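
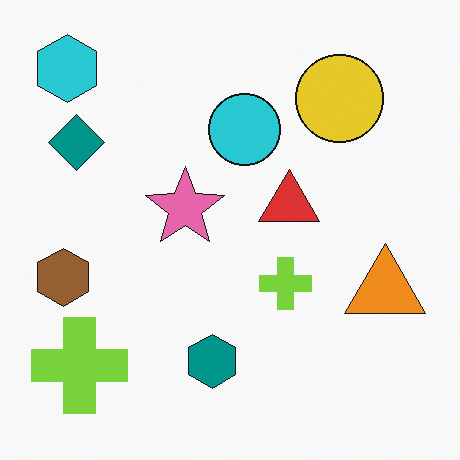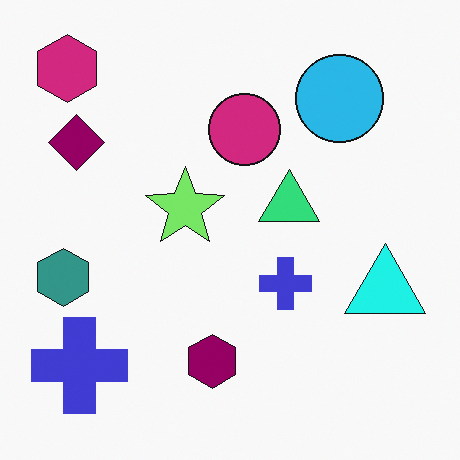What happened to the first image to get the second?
Hue-shifted through roughly a third of the color wheel.

Every shape's color has rotated by the same amount around the hue wheel — a uniform hue shift.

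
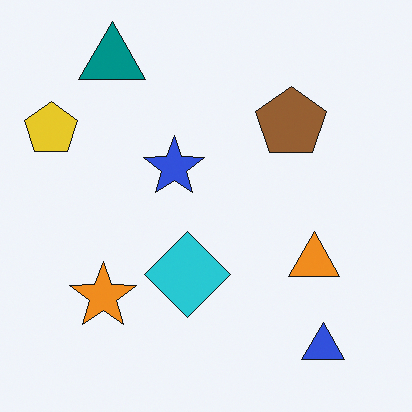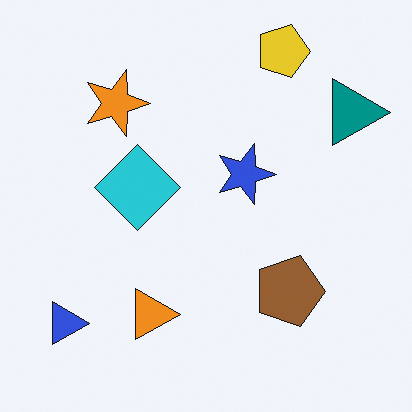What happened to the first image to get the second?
It was rotated 90° clockwise.

The blue triangle sits in the bottom-right of the first image and the bottom-left of the second — consistent with a whole-image 90° clockwise rotation.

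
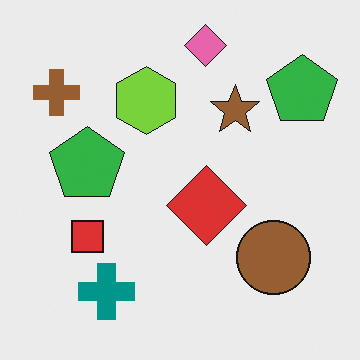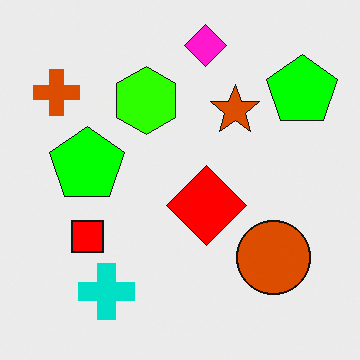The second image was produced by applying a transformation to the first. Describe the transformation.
The transformation is: heavily oversaturated.

All colors are more vivid — a global saturation change.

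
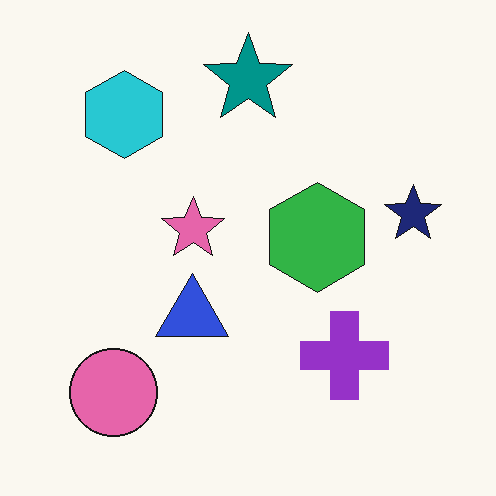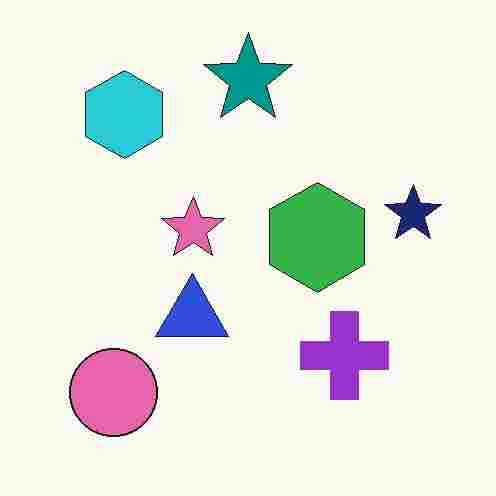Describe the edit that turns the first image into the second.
The second image is the first heavily JPEG-compressed with obvious blocking artifacts.

Blocky 8×8 compression artifacts appear around shape edges and the flat background shows ringing — characteristic JPEG degradation.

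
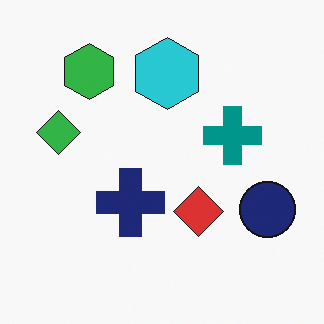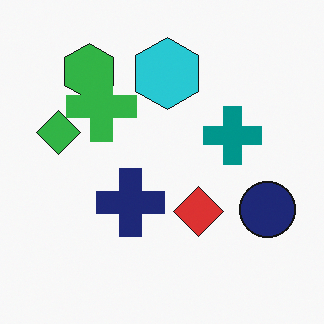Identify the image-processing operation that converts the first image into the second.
It was overlaid with an additional green cross.

A green cross appears in the second image that is absent from the first.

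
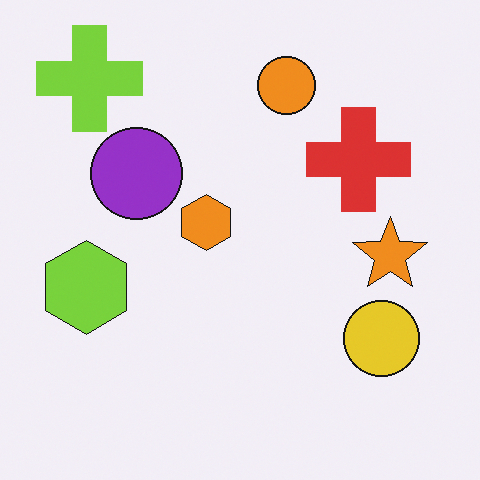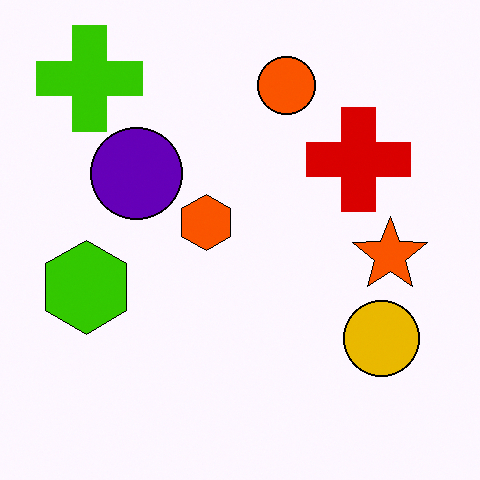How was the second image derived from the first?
The image was boosted in contrast.

Tones are pushed away from mid-grey across the whole image — a global contrast change.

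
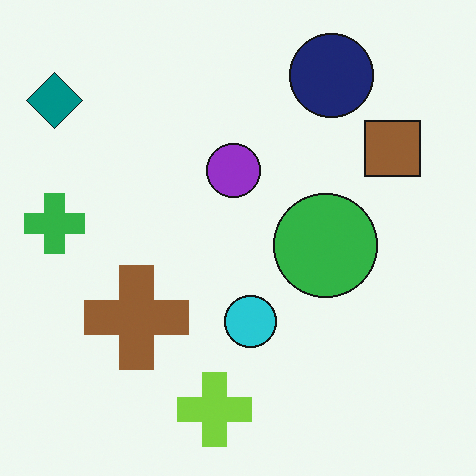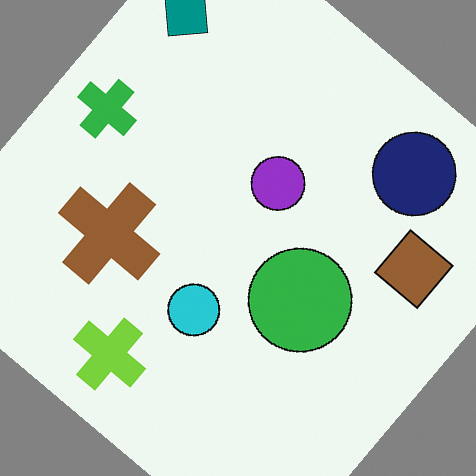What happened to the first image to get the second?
The image was rotated clockwise by a large amount — several tens of degrees.

Every shape is tilted by the same angle and the image corners show triangular fill wedges — a whole-image rotation by a non-right angle.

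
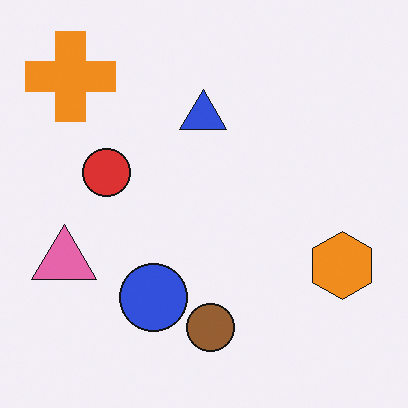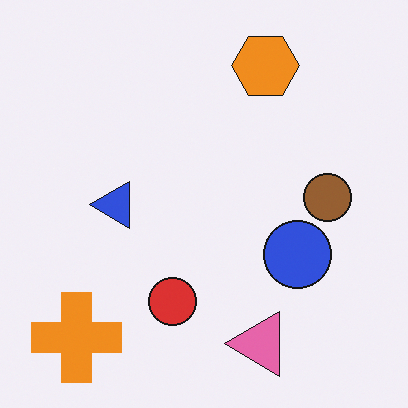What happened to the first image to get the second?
The image was rotated 90° counter-clockwise.

The orange cross sits in the top-left of the first image and the bottom-left of the second — consistent with a whole-image 90° counter-clockwise rotation.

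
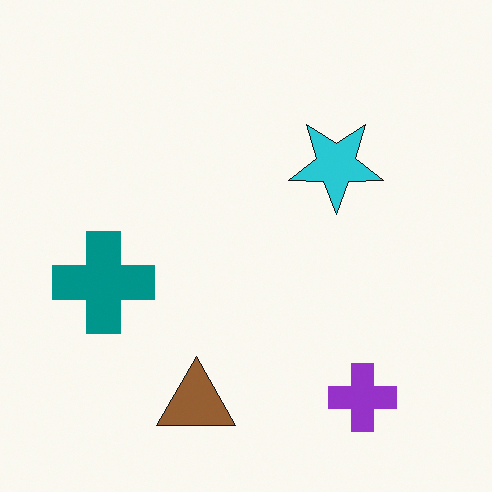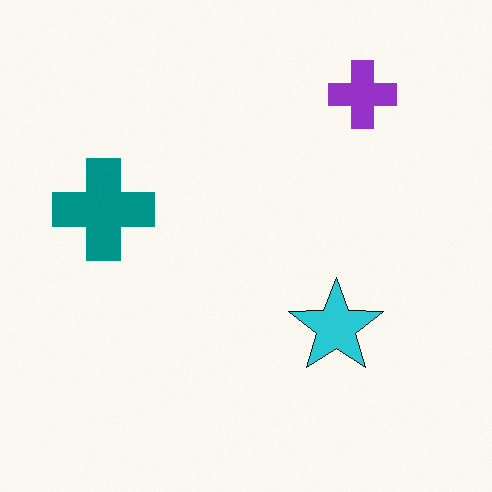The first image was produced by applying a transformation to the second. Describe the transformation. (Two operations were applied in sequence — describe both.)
The transformation is: flipped vertically (top ↔ bottom), then overlaid with an additional brown triangle.

The purple cross is in the top-right of the second image and the bottom-right of the first — shapes on opposite sides of the horizontal midline have swapped in a mirror flip. A brown triangle appears in the first image that is absent from the second.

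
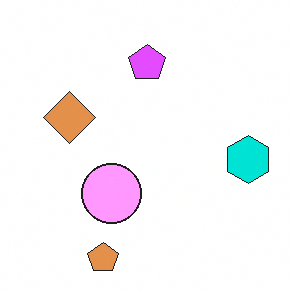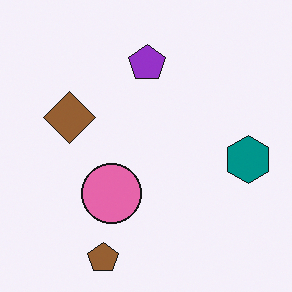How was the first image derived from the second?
This is the original image brightened a lot.

Every pixel — background and shapes alike — is uniformly brightened.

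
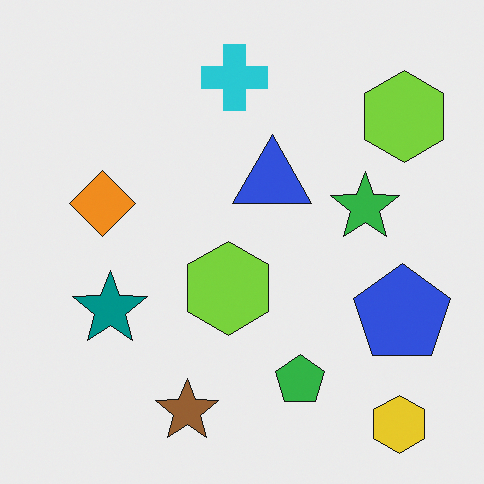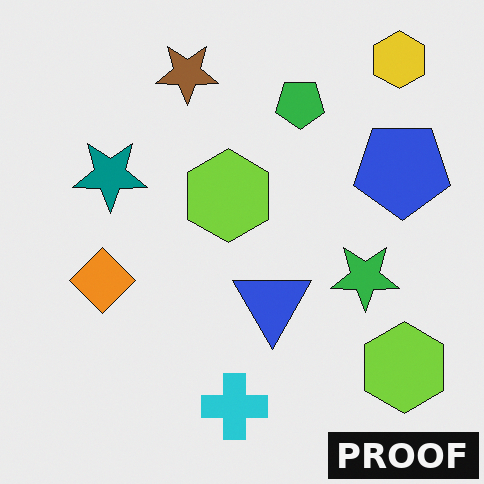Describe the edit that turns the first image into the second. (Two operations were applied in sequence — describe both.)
The image was flipped vertically (top ↔ bottom), then watermarked with the text "PROOF" in the lower-right corner.

The yellow hexagon is in the bottom-right of the first image and the top-right of the second — shapes on opposite sides of the horizontal midline have swapped in a mirror flip. A dark label reading "PROOF" appears in the lower-right corner.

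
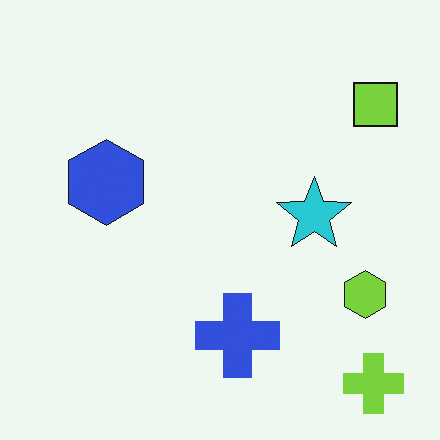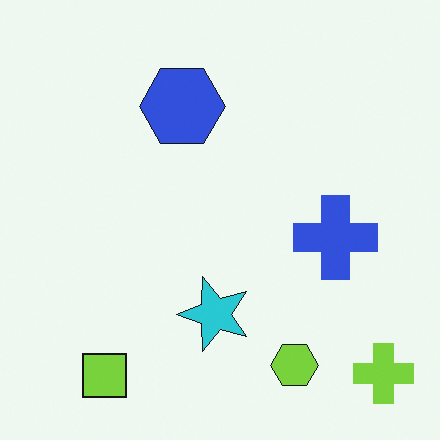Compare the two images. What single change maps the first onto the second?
Transposed (reflected across the top-left ↔ bottom-right diagonal).

Shapes have swapped their row and column positions — what was in the top-right is now in the bottom-left — a diagonal reflection.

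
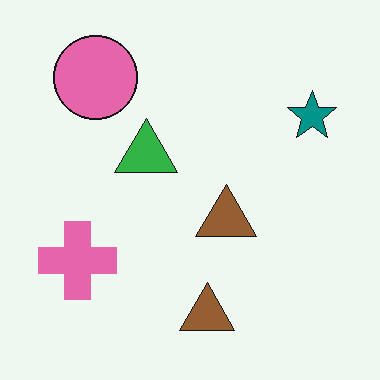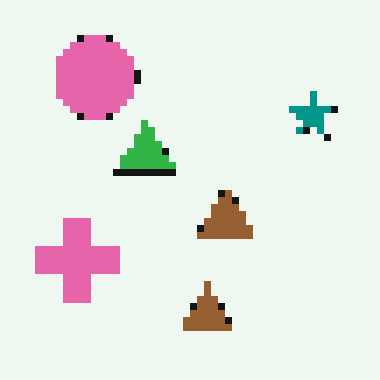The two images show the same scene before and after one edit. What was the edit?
This is the original image moderately pixelated.

Shapes are reduced to large square blocks; fine edges and outlines are lost — a downscale-then-upscale (mosaic) effect.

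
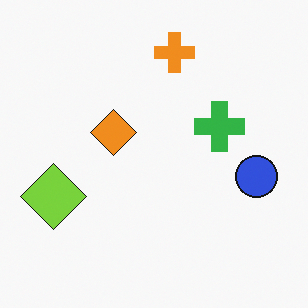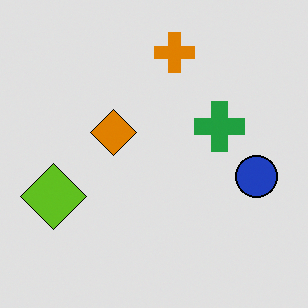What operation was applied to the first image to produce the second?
Posterized to a reduced palette.

Each flat color has snapped to a coarser quantized level — most visibly, the near-white background has dropped to a flat grey.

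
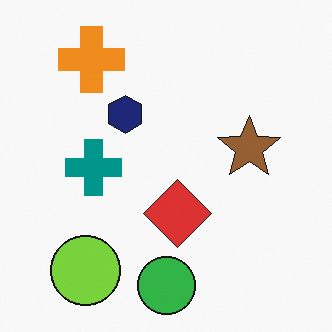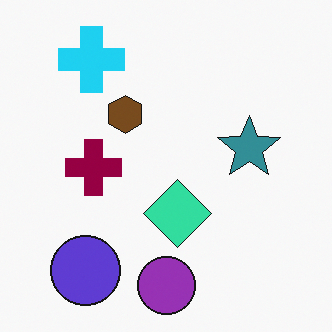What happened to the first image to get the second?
It was hue-shifted by a large amount.

Every shape's color has rotated by the same amount around the hue wheel — a uniform hue shift.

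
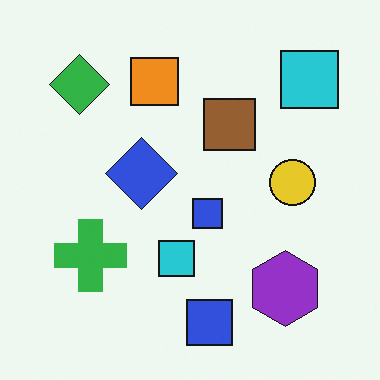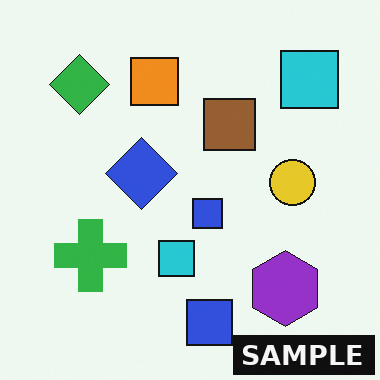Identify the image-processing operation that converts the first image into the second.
The image was watermarked with the text "SAMPLE" in the lower-right corner.

A dark label reading "SAMPLE" appears in the lower-right corner.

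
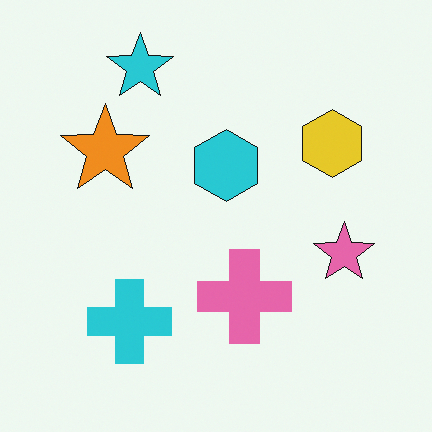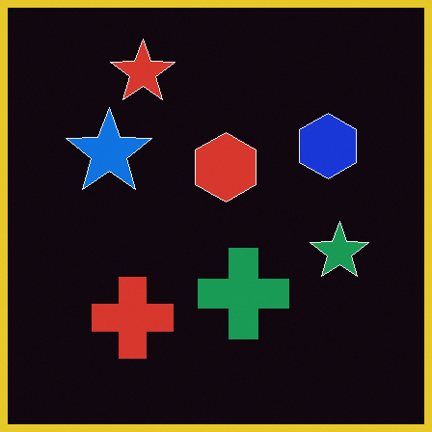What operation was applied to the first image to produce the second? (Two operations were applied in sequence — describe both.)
It was color-inverted (negative), then framed with a yellow border.

The light background has become dark and every shape's color is its complement — a photographic negative. A solid yellow frame runs around the edge of the second image, with the content slightly shrunk inside it.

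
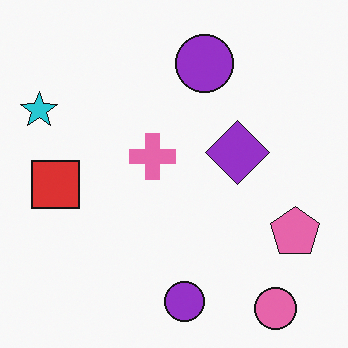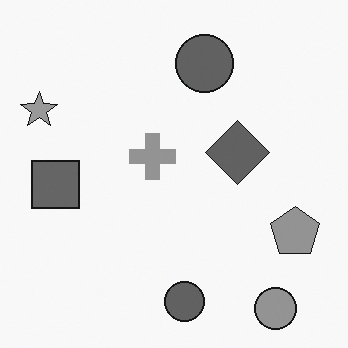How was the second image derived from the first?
The transformation is: converted to grayscale.

All color is removed — every shape is now a shade of grey.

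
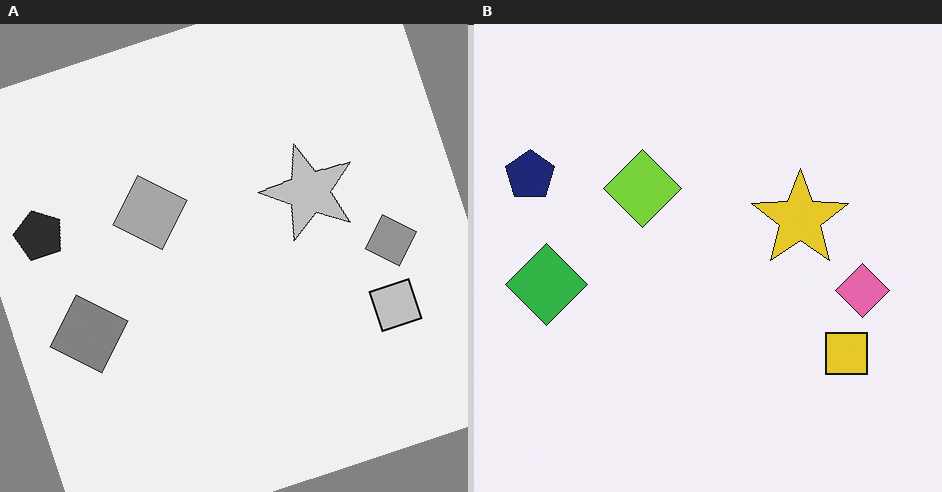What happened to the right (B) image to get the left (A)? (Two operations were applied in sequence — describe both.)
It was converted to grayscale, then rotated counter-clockwise by a moderate amount.

All color is removed — every shape is now a shade of grey. Every shape is tilted by the same angle and the image corners show triangular fill wedges — a whole-image rotation by a non-right angle.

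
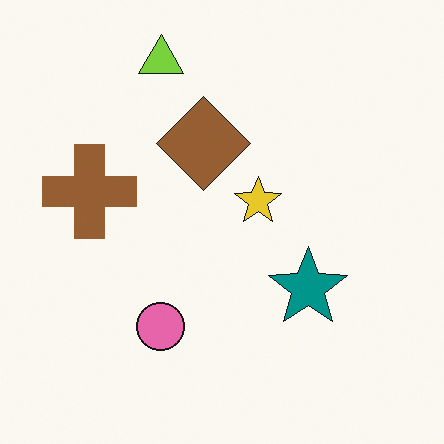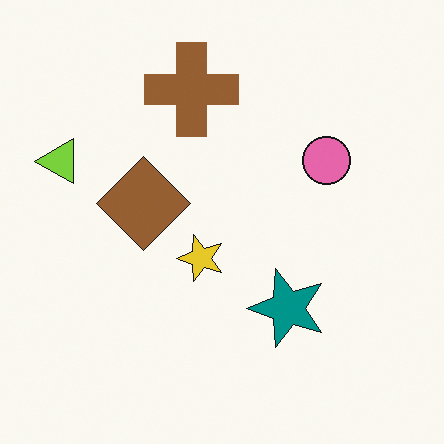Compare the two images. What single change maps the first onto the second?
Transposed (reflected across the top-left ↔ bottom-right diagonal).

Shapes have swapped their row and column positions — what was in the top-right is now in the bottom-left — a diagonal reflection.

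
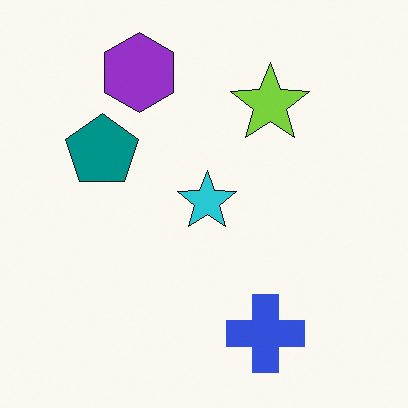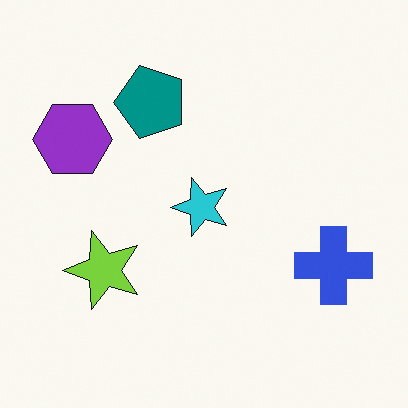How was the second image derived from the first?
The image was transposed (reflected across the top-left ↔ bottom-right diagonal).

Shapes have swapped their row and column positions — what was in the top-right is now in the bottom-left — a diagonal reflection.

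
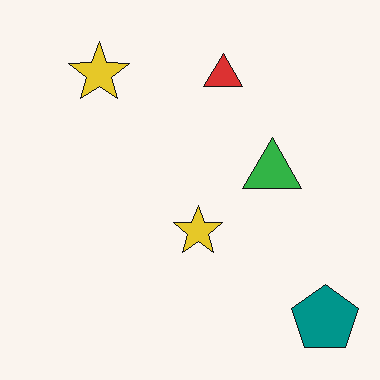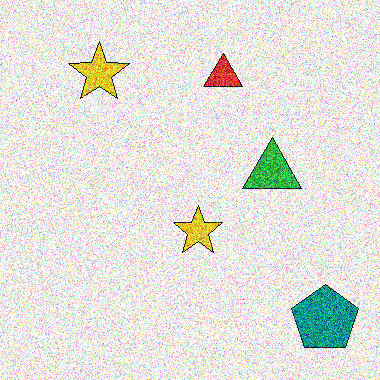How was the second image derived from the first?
It was degraded with a thick layer of grain.

Random speckle covers the whole image, including the flat background.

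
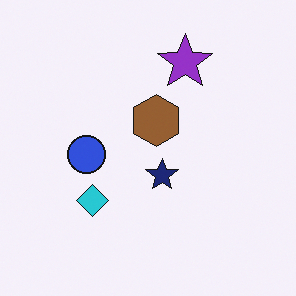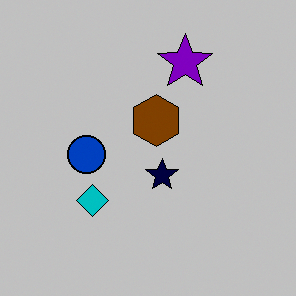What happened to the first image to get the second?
The second image is the first heavily posterized to just a handful of flat colors.

Each flat color has snapped to a coarser quantized level — most visibly, the near-white background has dropped to a flat grey.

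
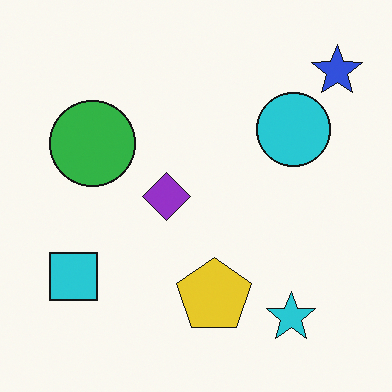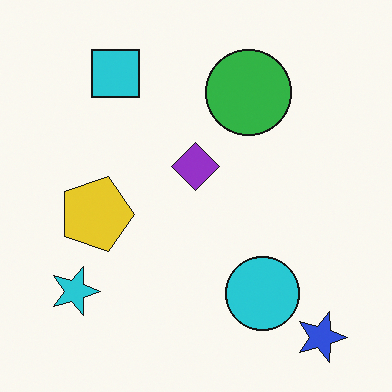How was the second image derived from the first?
The second image is the first rotated 90° clockwise.

The blue star sits in the top-right of the first image and the bottom-right of the second — consistent with a whole-image 90° clockwise rotation.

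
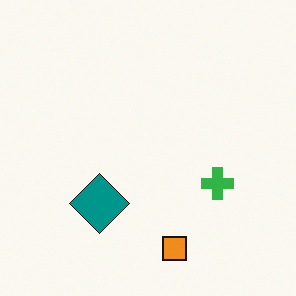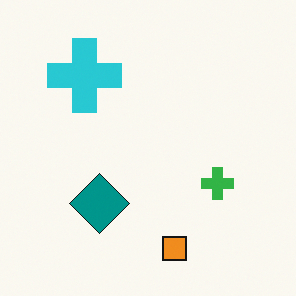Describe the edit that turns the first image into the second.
The image was overlaid with an additional cyan cross.

A cyan cross appears in the second image that is absent from the first.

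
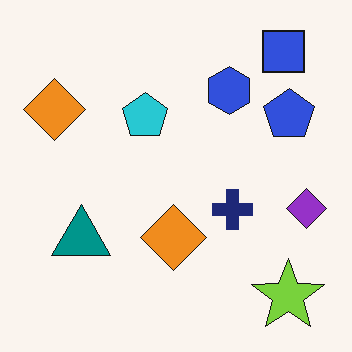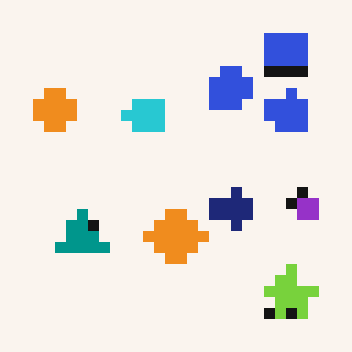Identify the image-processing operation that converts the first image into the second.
Heavily pixelated into large blocks.

Shapes are reduced to large square blocks; fine edges and outlines are lost — a downscale-then-upscale (mosaic) effect.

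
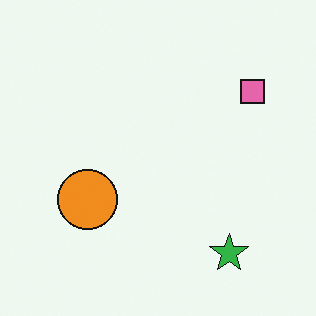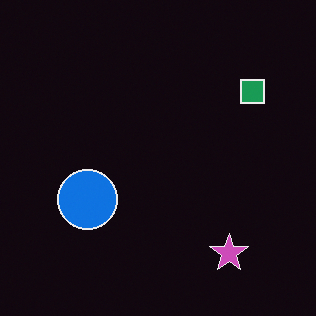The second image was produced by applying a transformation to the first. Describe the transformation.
The second image is the first color-inverted (negative).

The light background has become dark and every shape's color is its complement — a photographic negative.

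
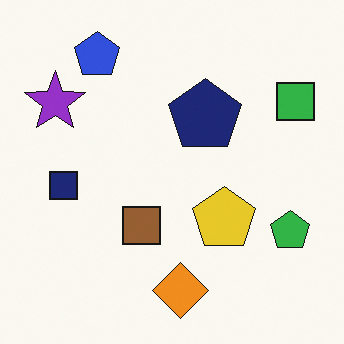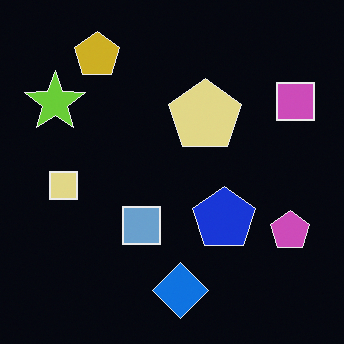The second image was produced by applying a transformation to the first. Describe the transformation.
It was color-inverted (negative).

The light background has become dark and every shape's color is its complement — a photographic negative.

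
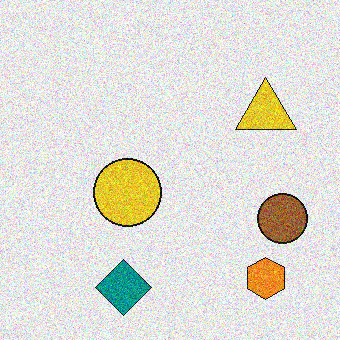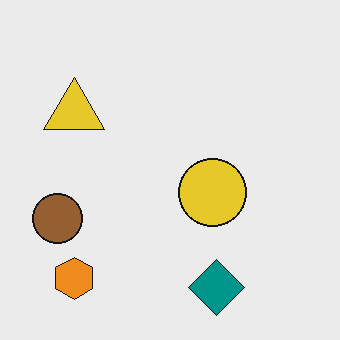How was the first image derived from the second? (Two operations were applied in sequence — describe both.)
The image was degraded with a thick layer of grain, then flipped horizontally (left ↔ right).

Random speckle covers the whole image, including the flat background. The brown circle is in the left of the second image and the right of the first — shapes on opposite sides of the vertical midline have swapped in a mirror flip.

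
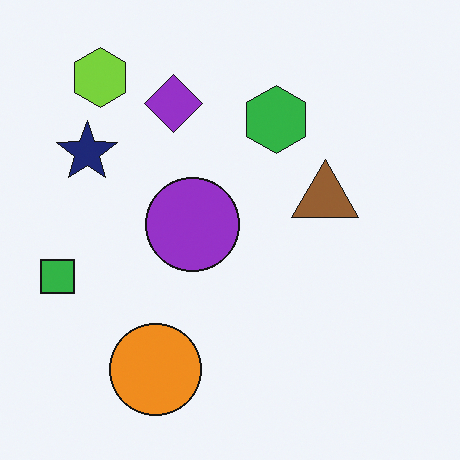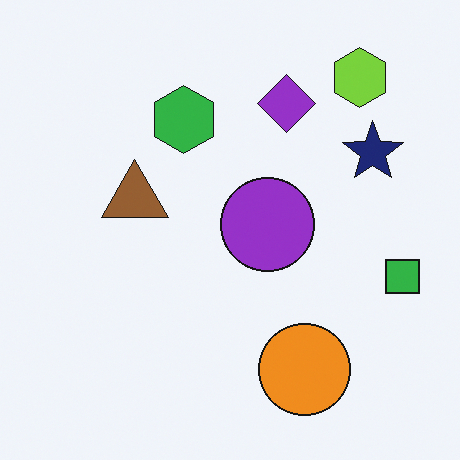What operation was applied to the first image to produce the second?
The transformation is: flipped horizontally (left ↔ right).

The green square is in the left of the first image and the right of the second — shapes on opposite sides of the vertical midline have swapped in a mirror flip.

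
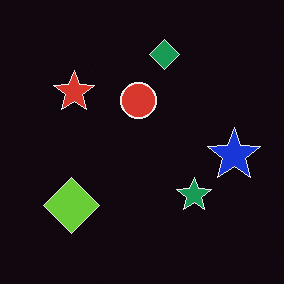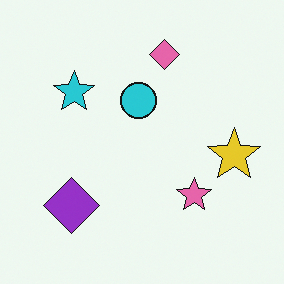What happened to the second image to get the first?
The transformation is: color-inverted (negative).

The light background has become dark and every shape's color is its complement — a photographic negative.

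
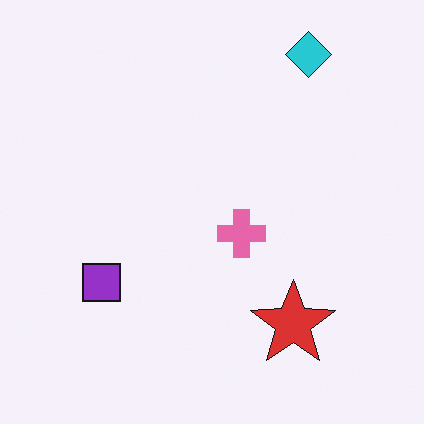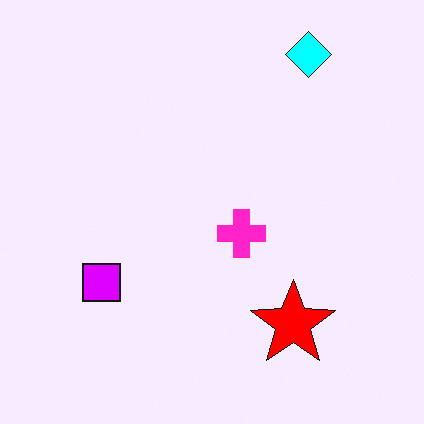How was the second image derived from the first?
The image was heavily oversaturated.

All colors are more vivid — a global saturation change.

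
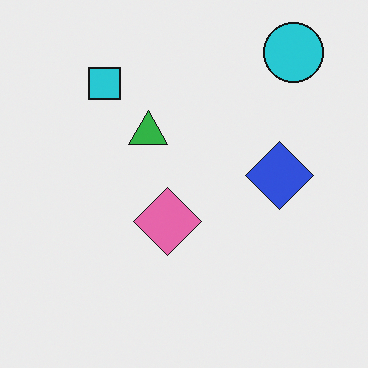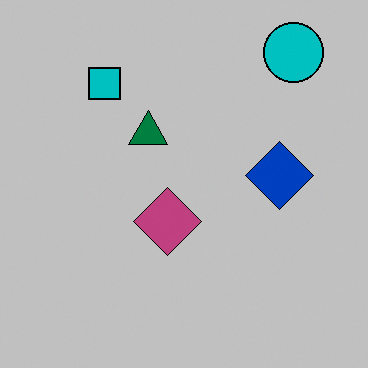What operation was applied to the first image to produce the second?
The second image is the first heavily posterized to just a handful of flat colors.

Each flat color has snapped to a coarser quantized level — most visibly, the near-white background has dropped to a flat grey.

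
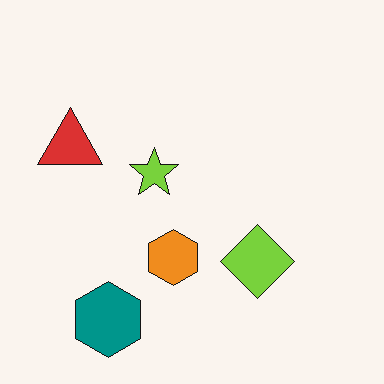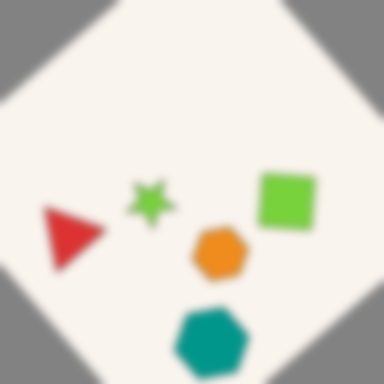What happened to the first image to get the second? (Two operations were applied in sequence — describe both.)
This is the original image rotated counter-clockwise by a large amount — several tens of degrees, then moderately blurred.

Every shape is tilted by the same angle and the image corners show triangular fill wedges — a whole-image rotation by a non-right angle. Shape edges and outlines are uniformly softened across the whole image.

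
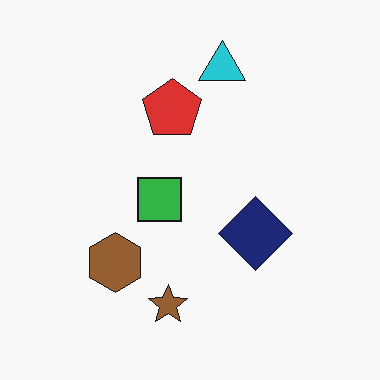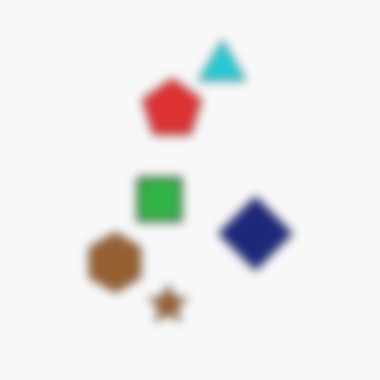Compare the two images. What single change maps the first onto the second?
The transformation is: strongly gaussian-blurred.

Shape edges and outlines are uniformly softened across the whole image.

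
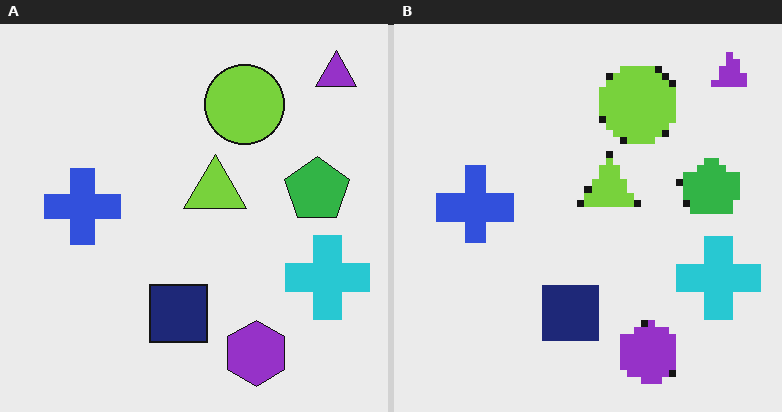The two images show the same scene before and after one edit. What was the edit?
It was pixelated into visible square blocks.

Shapes are reduced to large square blocks; fine edges and outlines are lost — a downscale-then-upscale (mosaic) effect.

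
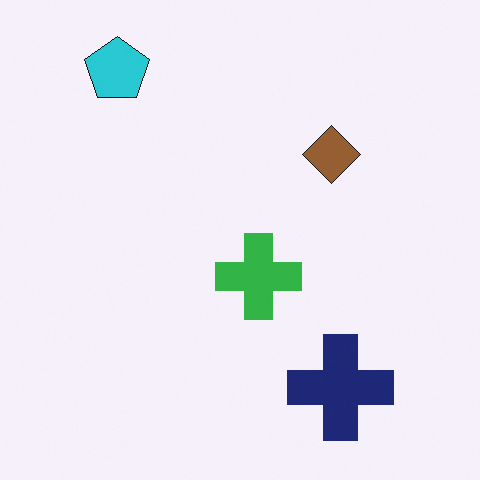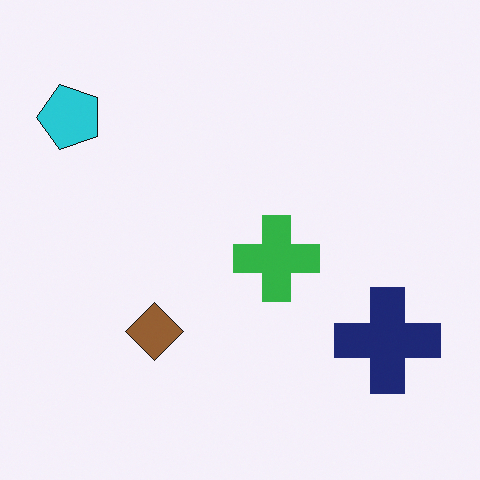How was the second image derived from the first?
The second image is the first transposed (reflected across the top-left ↔ bottom-right diagonal).

Shapes have swapped their row and column positions — what was in the top-right is now in the bottom-left — a diagonal reflection.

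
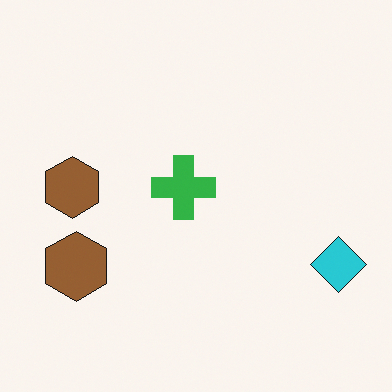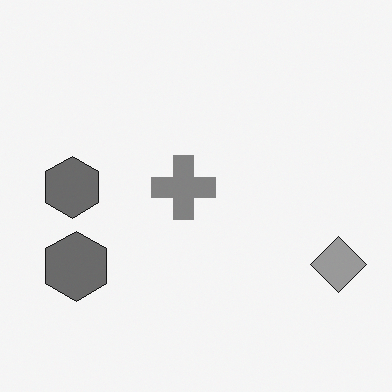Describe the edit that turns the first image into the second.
The image was converted to grayscale.

All color is removed — every shape is now a shade of grey.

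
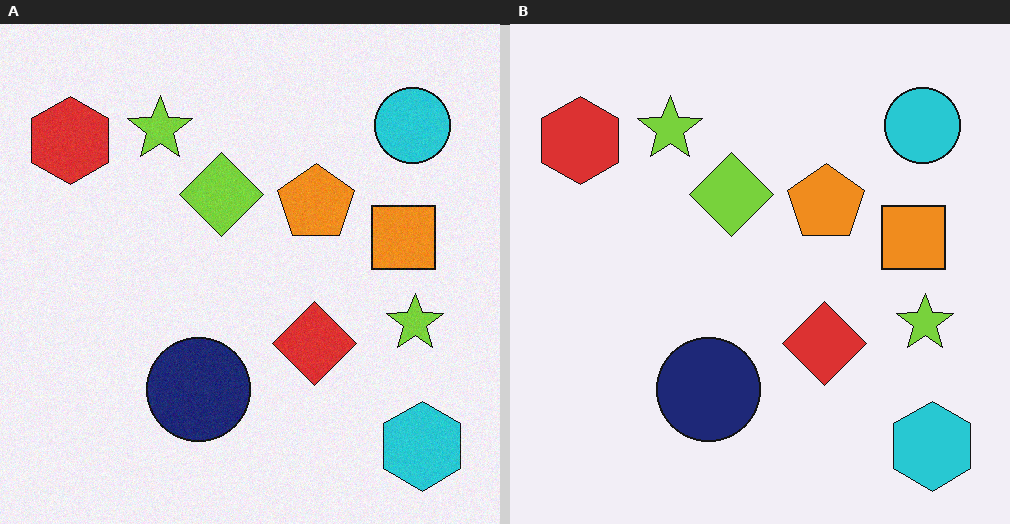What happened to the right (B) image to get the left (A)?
The image was degraded with light additive noise.

Random speckle covers the whole image, including the flat background.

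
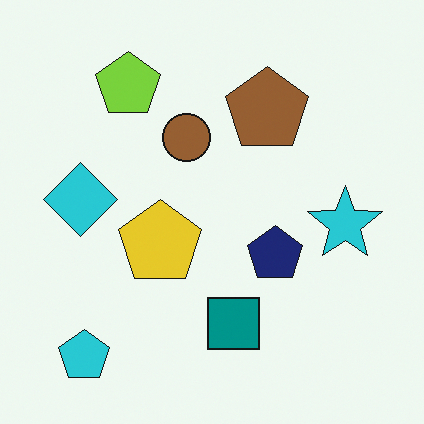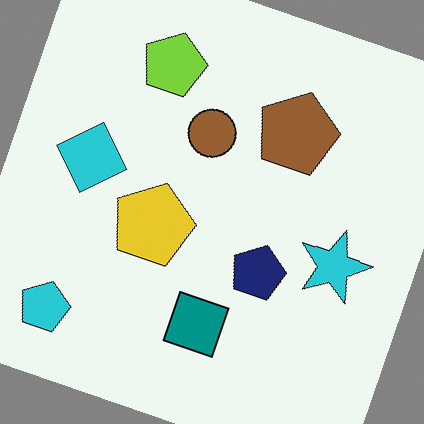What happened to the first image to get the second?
This is the original image rotated clockwise by a clearly visible amount.

Every shape is tilted by the same angle and the image corners show triangular fill wedges — a whole-image rotation by a non-right angle.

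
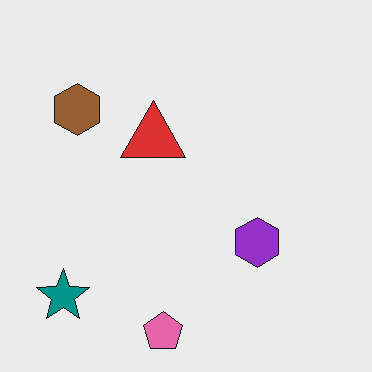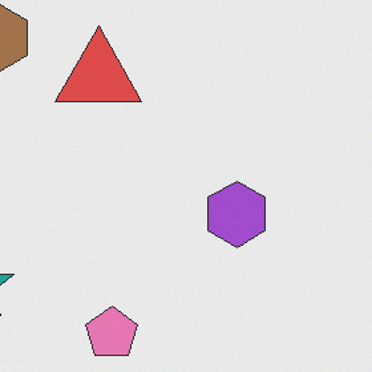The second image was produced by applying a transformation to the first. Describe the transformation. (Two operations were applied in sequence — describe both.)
The image was given slightly reduced contrast, then cropped slightly and scaled back up.

Tones are pushed toward mid-grey across the whole image — a global contrast change. The visible shapes are larger and the field of view is narrower; shapes near the original edges may be partly or wholly outside the frame — a crop-and-rescale.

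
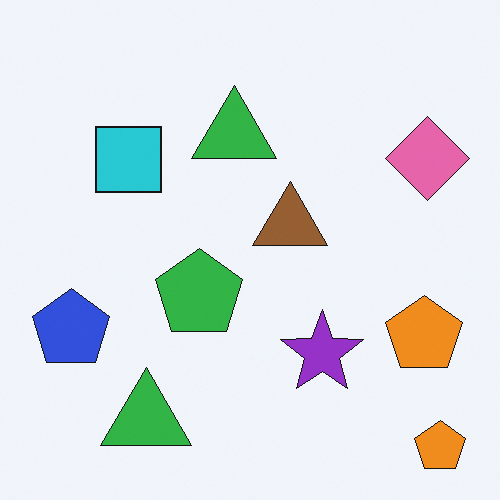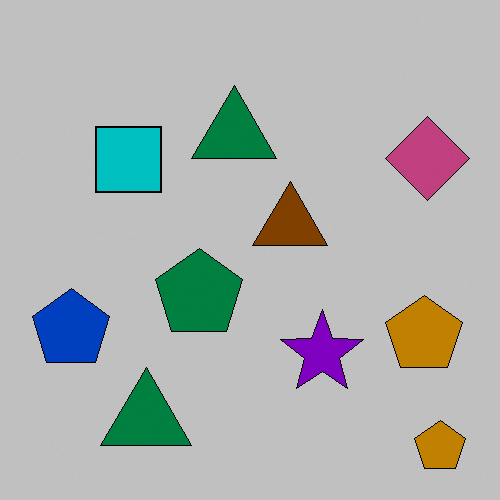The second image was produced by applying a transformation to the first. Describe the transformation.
This is the original image heavily posterized to just a handful of flat colors.

Each flat color has snapped to a coarser quantized level — most visibly, the near-white background has dropped to a flat grey.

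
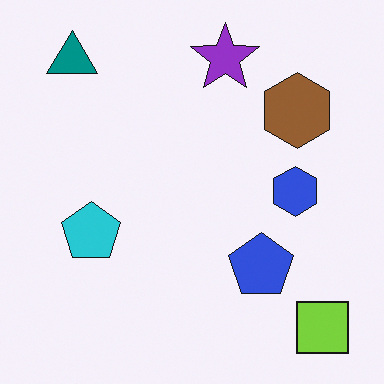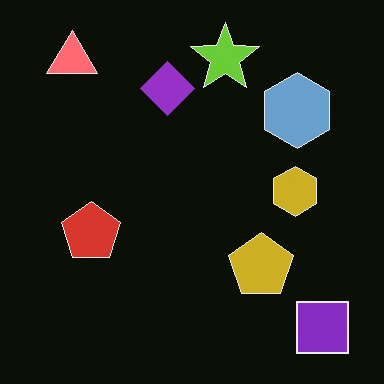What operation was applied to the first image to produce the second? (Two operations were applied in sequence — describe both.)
Color-inverted (negative), then overlaid with an additional purple diamond.

The light background has become dark and every shape's color is its complement — a photographic negative. A purple diamond appears in the second image that is absent from the first.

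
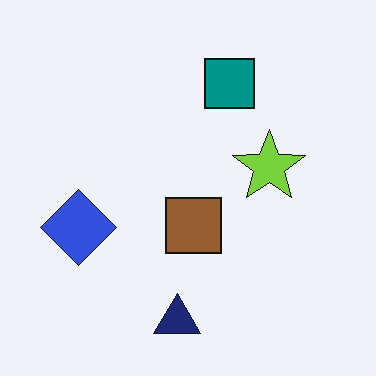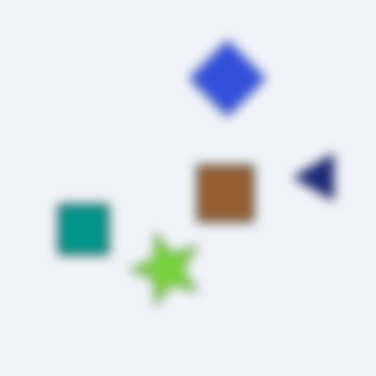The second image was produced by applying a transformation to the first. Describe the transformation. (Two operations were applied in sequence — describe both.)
It was strongly gaussian-blurred, then transposed (reflected across the top-left ↔ bottom-right diagonal).

Shape edges and outlines are uniformly softened across the whole image. Shapes have swapped their row and column positions — what was in the top-right is now in the bottom-left — a diagonal reflection.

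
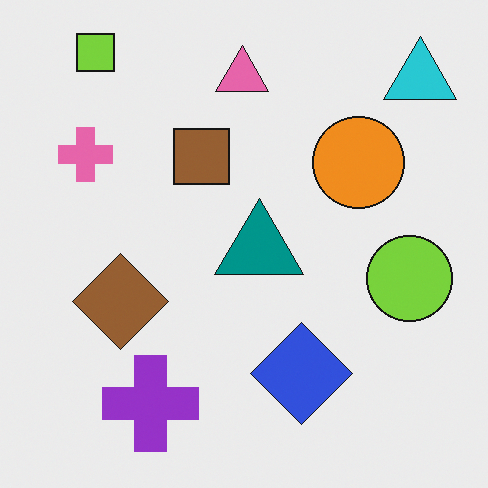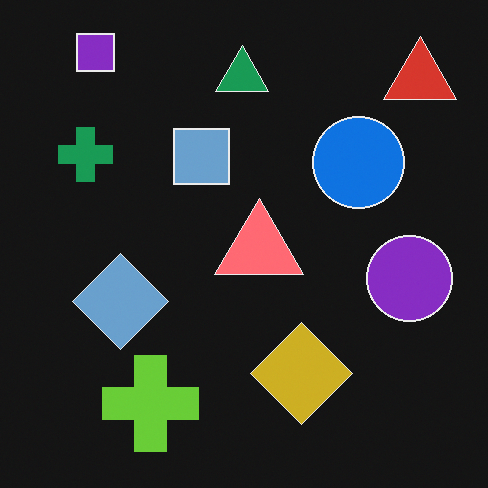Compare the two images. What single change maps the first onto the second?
The image was color-inverted (negative).

The light background has become dark and every shape's color is its complement — a photographic negative.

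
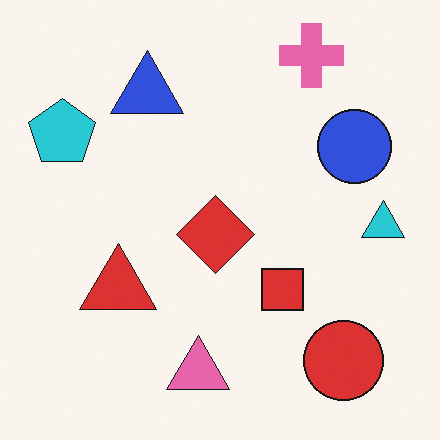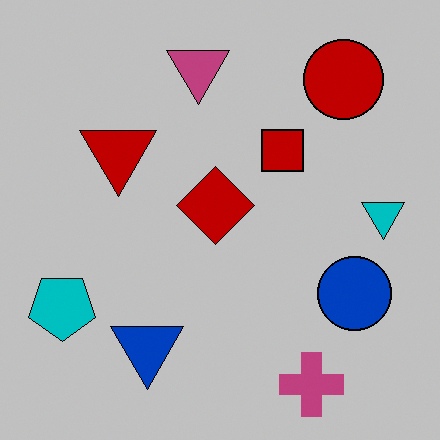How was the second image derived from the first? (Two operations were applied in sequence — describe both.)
It was flipped vertically (top ↔ bottom), then aggressively posterized.

The pink cross is in the top-right of the first image and the bottom-right of the second — shapes on opposite sides of the horizontal midline have swapped in a mirror flip. Each flat color has snapped to a coarser quantized level — most visibly, the near-white background has dropped to a flat grey.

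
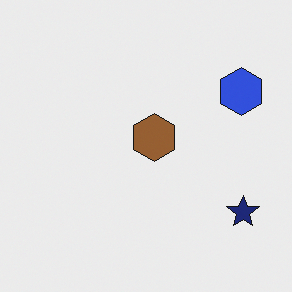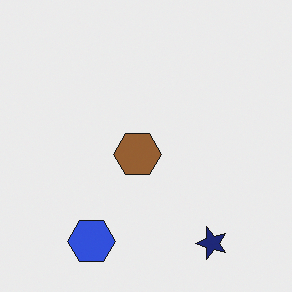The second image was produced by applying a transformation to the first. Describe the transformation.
It was transposed (reflected across the top-left ↔ bottom-right diagonal).

Shapes have swapped their row and column positions — what was in the top-right is now in the bottom-left — a diagonal reflection.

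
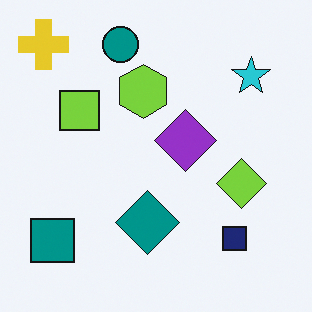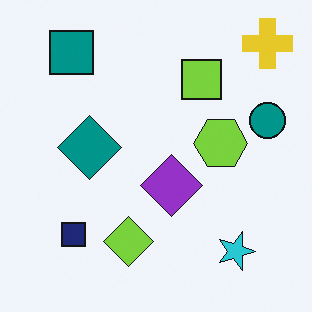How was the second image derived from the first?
The second image is the first rotated 90° clockwise.

The yellow cross sits in the top-left of the first image and the top-right of the second — consistent with a whole-image 90° clockwise rotation.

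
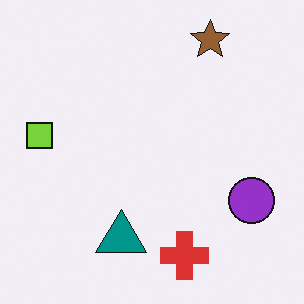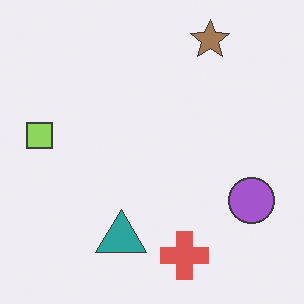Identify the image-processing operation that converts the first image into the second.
It was given slightly reduced contrast.

Tones are pushed toward mid-grey across the whole image — a global contrast change.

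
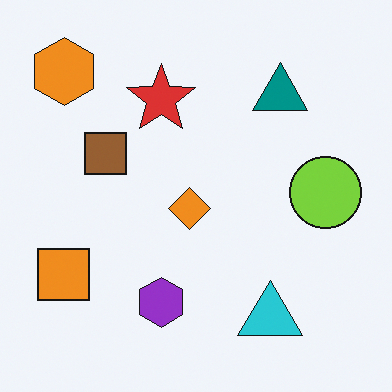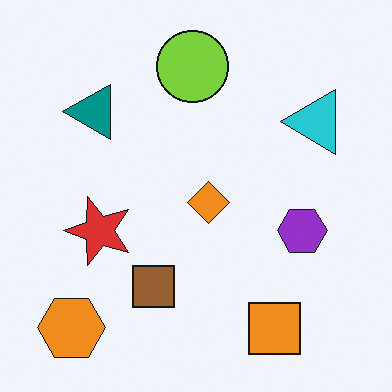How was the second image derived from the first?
The transformation is: rotated 90° counter-clockwise.

The orange hexagon sits in the top-left of the first image and the bottom-left of the second — consistent with a whole-image 90° counter-clockwise rotation.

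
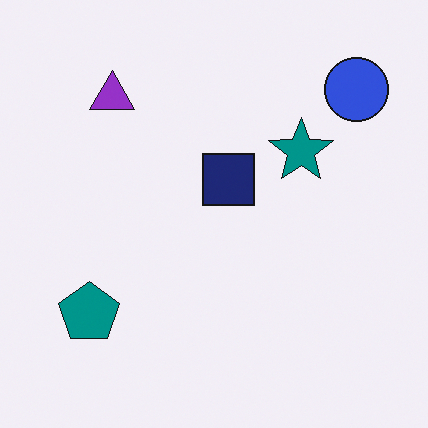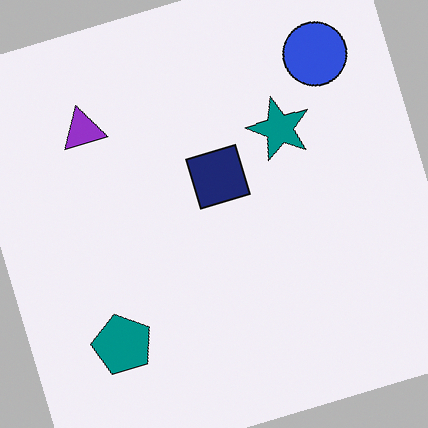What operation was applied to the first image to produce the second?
The image was rotated counter-clockwise by a moderate amount.

Every shape is tilted by the same angle and the image corners show triangular fill wedges — a whole-image rotation by a non-right angle.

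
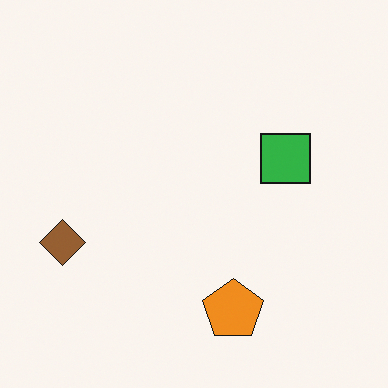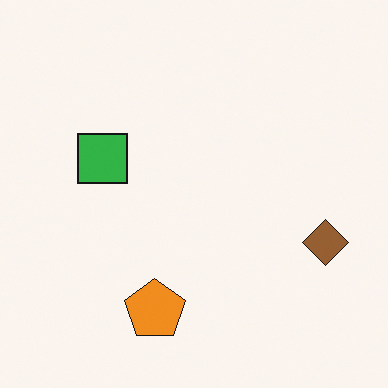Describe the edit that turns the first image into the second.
This is the original image flipped horizontally (left ↔ right).

The brown diamond is in the left of the first image and the right of the second — shapes on opposite sides of the vertical midline have swapped in a mirror flip.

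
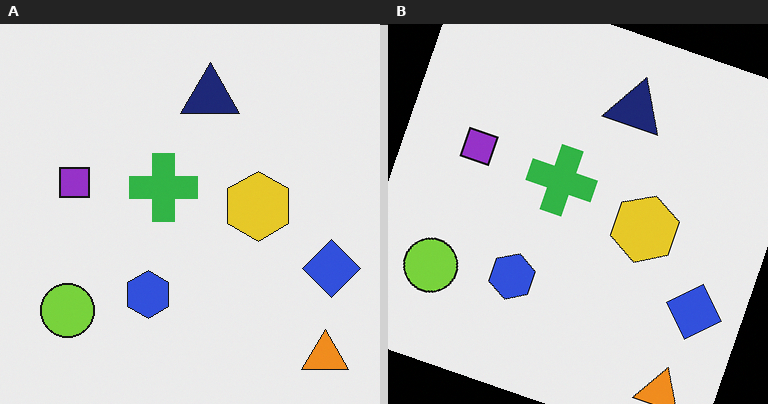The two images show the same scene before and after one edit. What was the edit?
This is the original image rotated clockwise by a moderate amount.

Every shape is tilted by the same angle and the image corners show triangular fill wedges — a whole-image rotation by a non-right angle.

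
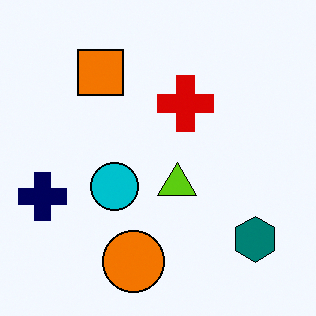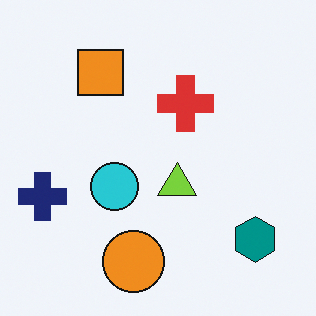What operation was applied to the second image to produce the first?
Given slightly increased contrast.

Tones are pushed away from mid-grey across the whole image — a global contrast change.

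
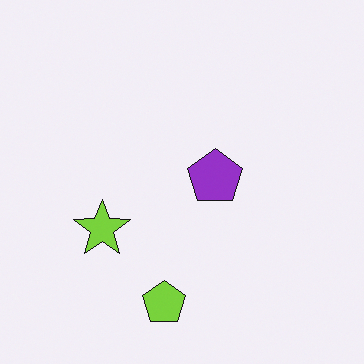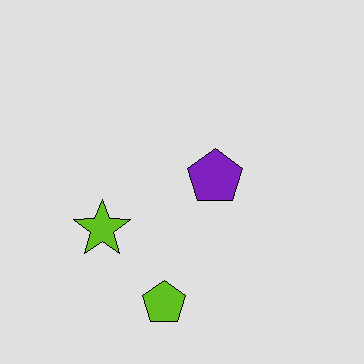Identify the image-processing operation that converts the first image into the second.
It was moderately posterized.

Each flat color has snapped to a coarser quantized level — most visibly, the near-white background has dropped to a flat grey.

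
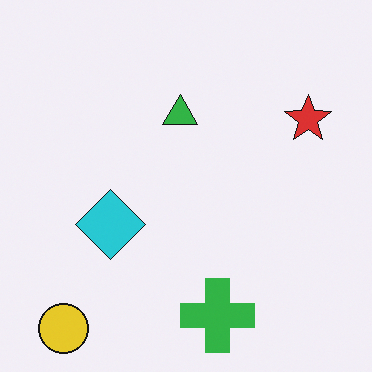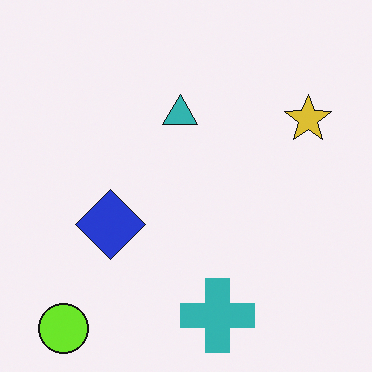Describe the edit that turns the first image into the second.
The transformation is: hue-shifted by a small amount.

Every shape's color has rotated by the same amount around the hue wheel — a uniform hue shift.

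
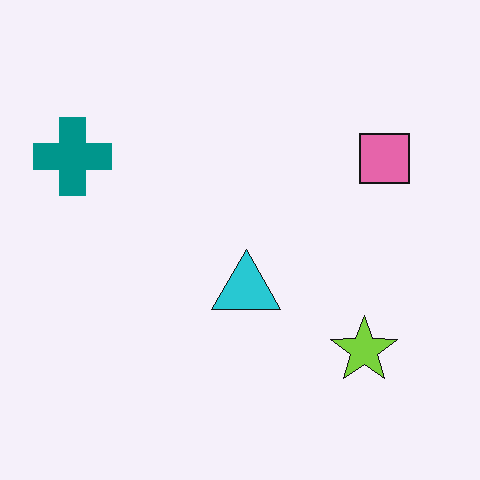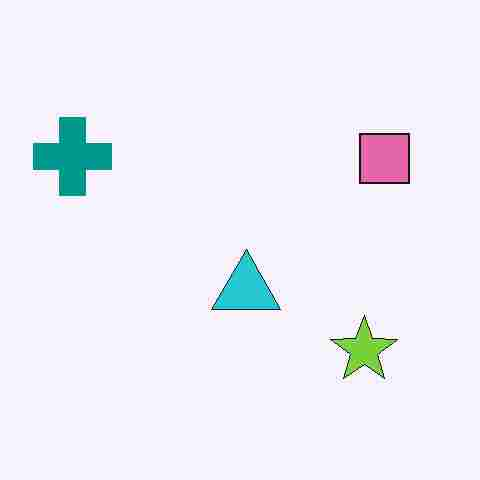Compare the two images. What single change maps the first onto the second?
The second image is the first heavily JPEG-compressed with obvious blocking artifacts.

Blocky 8×8 compression artifacts appear around shape edges and the flat background shows ringing — characteristic JPEG degradation.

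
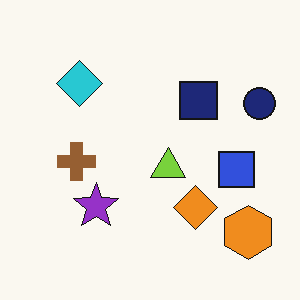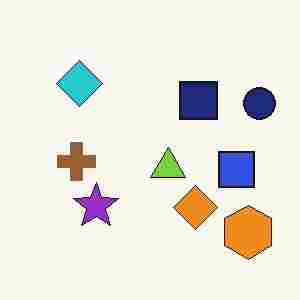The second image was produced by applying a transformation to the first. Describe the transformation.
The second image is the first degraded with heavy JPEG compression.

Blocky 8×8 compression artifacts appear around shape edges and the flat background shows ringing — characteristic JPEG degradation.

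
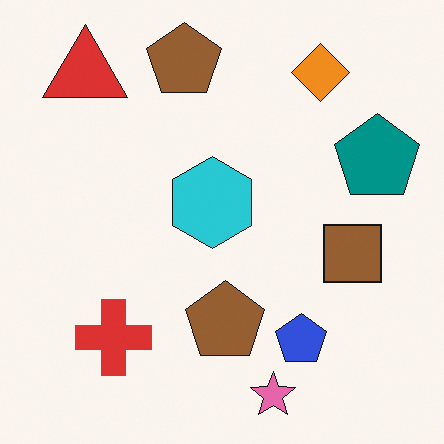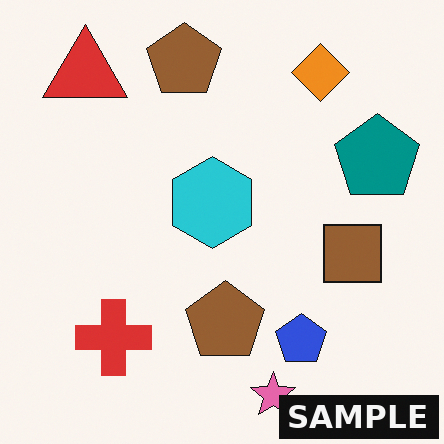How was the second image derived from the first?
The transformation is: watermarked with the text "SAMPLE" in the lower-right corner.

A dark label reading "SAMPLE" appears in the lower-right corner.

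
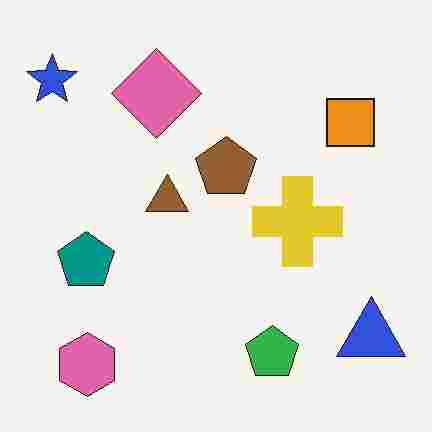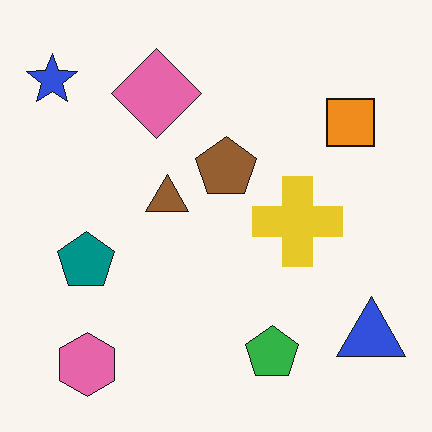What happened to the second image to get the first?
The image was heavily JPEG-compressed with obvious blocking artifacts.

Blocky 8×8 compression artifacts appear around shape edges and the flat background shows ringing — characteristic JPEG degradation.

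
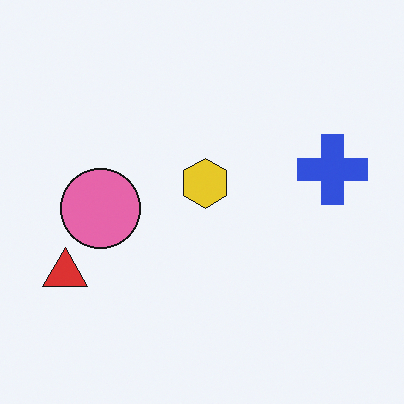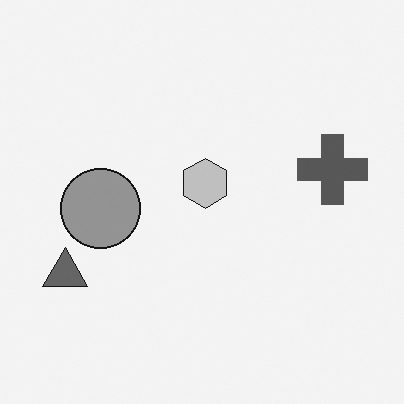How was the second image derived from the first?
Converted to grayscale.

All color is removed — every shape is now a shade of grey.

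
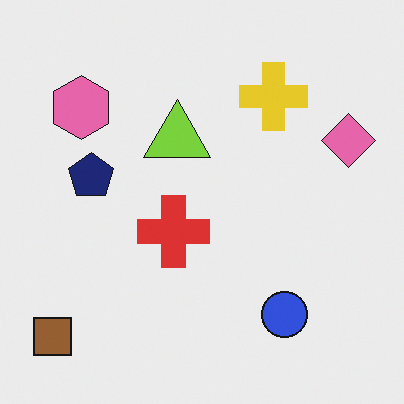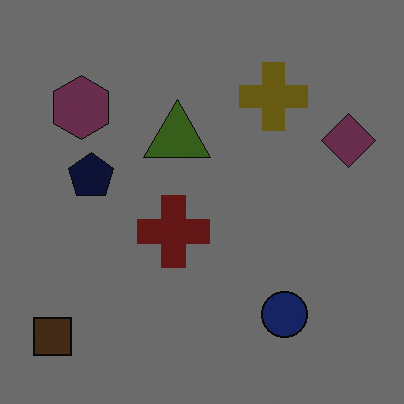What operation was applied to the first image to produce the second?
It was substantially darkened.

Every pixel — background and shapes alike — is uniformly darkened.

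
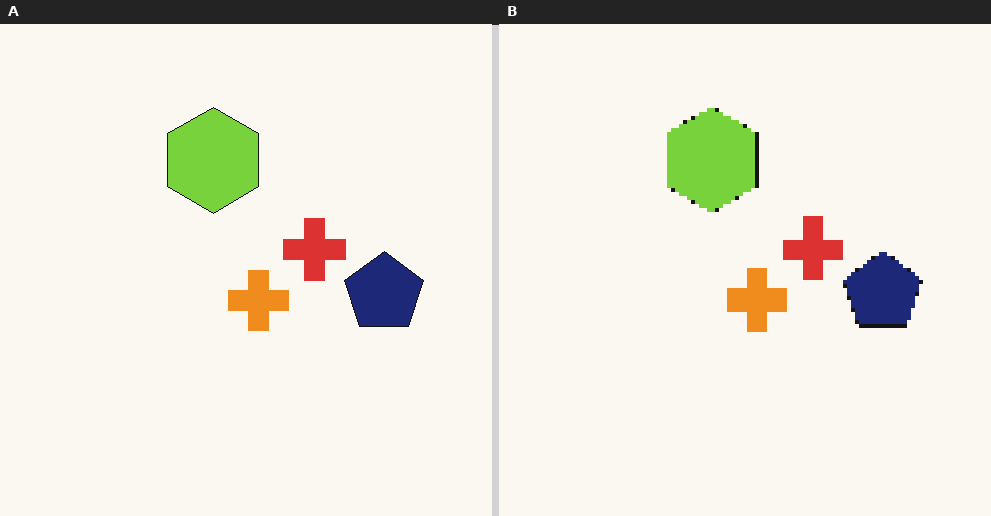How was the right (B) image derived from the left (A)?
It was lightly pixelated (a mild mosaic effect).

Shapes are reduced to large square blocks; fine edges and outlines are lost — a downscale-then-upscale (mosaic) effect.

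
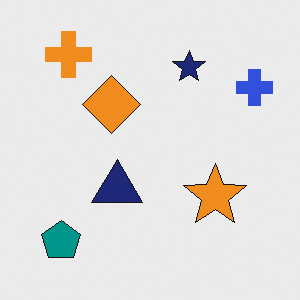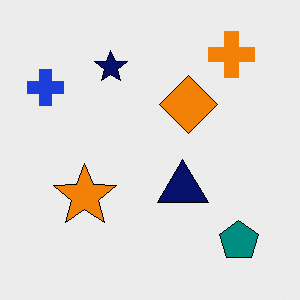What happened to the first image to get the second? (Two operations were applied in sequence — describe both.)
It was flipped horizontally (left ↔ right), then given slightly increased contrast.

The blue cross is in the top-right of the first image and the top-left of the second — shapes on opposite sides of the vertical midline have swapped in a mirror flip. Tones are pushed away from mid-grey across the whole image — a global contrast change.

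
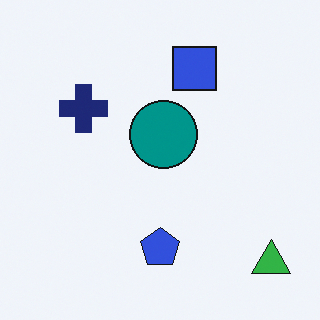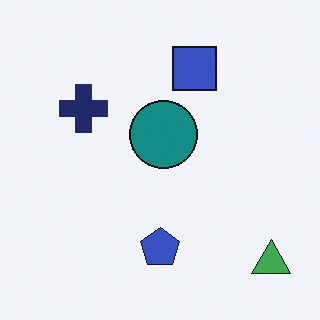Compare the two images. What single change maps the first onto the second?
The transformation is: slightly desaturated.

All colors are more muted and greyish — a global saturation change.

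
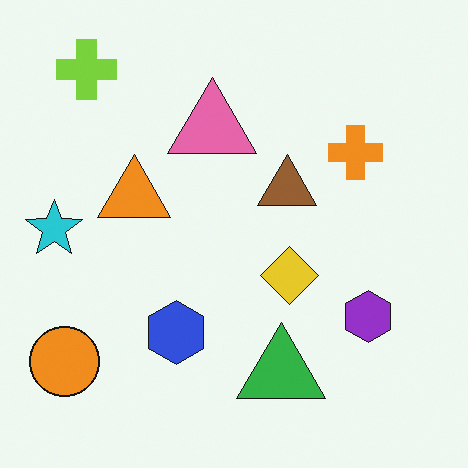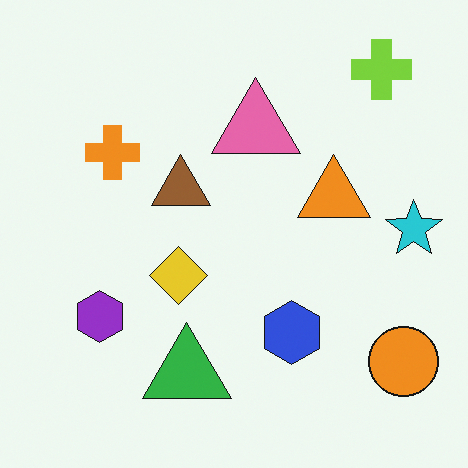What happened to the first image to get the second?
The second image is the first flipped horizontally (left ↔ right).

The cyan star is in the left of the first image and the right of the second — shapes on opposite sides of the vertical midline have swapped in a mirror flip.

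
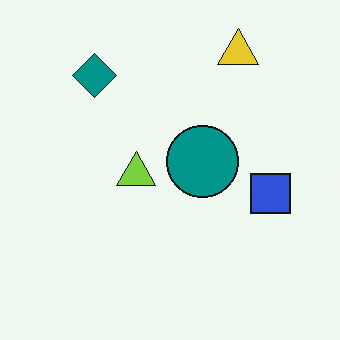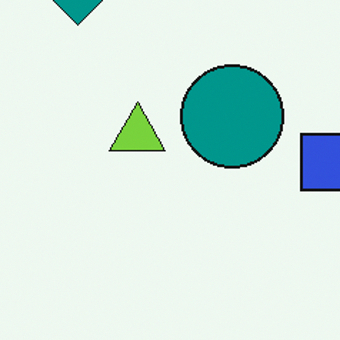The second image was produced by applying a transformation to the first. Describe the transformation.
The transformation is: cropped slightly and scaled back up.

The visible shapes are larger and the field of view is narrower; shapes near the original edges may be partly or wholly outside the frame — a crop-and-rescale.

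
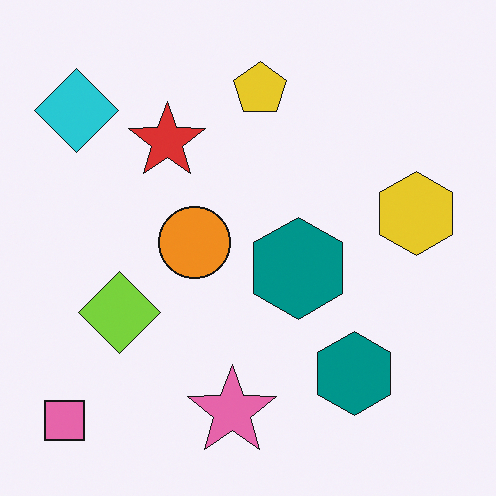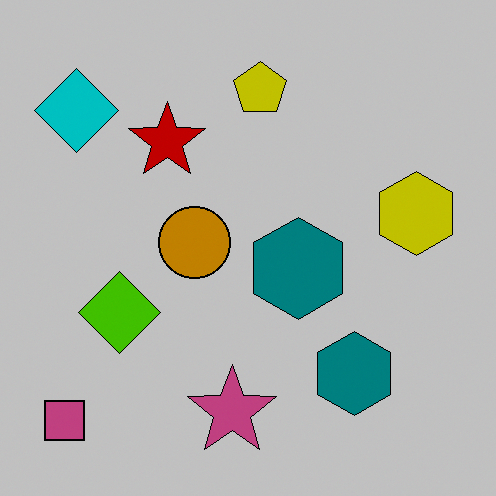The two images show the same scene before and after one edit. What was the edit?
The second image is the first aggressively posterized.

Each flat color has snapped to a coarser quantized level — most visibly, the near-white background has dropped to a flat grey.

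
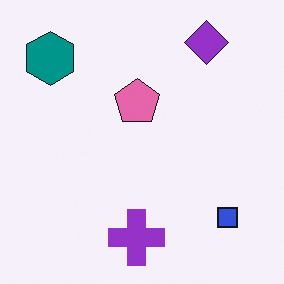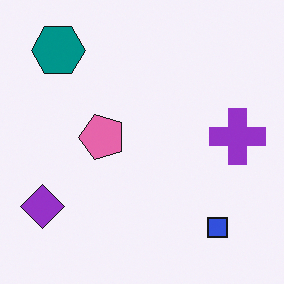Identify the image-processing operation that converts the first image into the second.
Transposed (reflected across the top-left ↔ bottom-right diagonal).

Shapes have swapped their row and column positions — what was in the top-right is now in the bottom-left — a diagonal reflection.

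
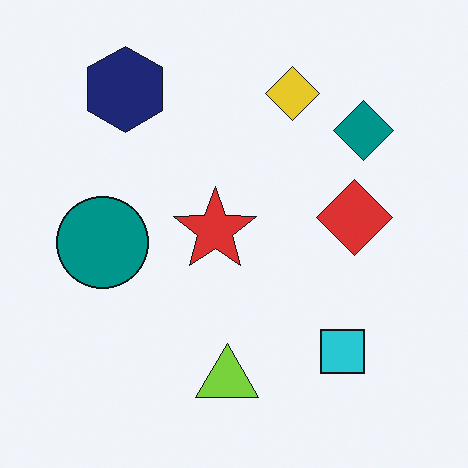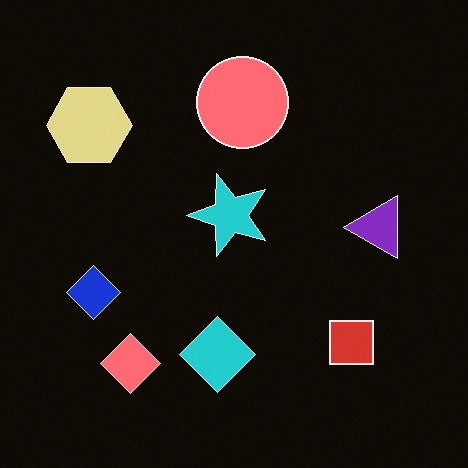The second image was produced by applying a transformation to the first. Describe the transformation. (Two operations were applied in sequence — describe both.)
This is the original image color-inverted (negative), then transposed (reflected across the top-left ↔ bottom-right diagonal).

The light background has become dark and every shape's color is its complement — a photographic negative. Shapes have swapped their row and column positions — what was in the top-right is now in the bottom-left — a diagonal reflection.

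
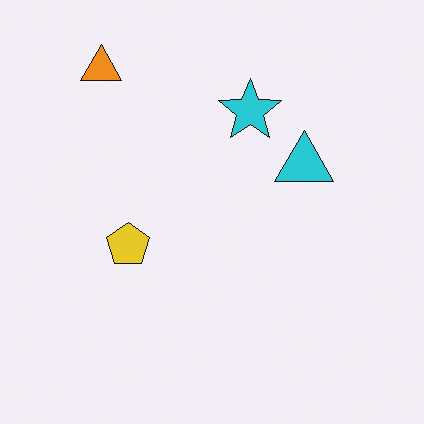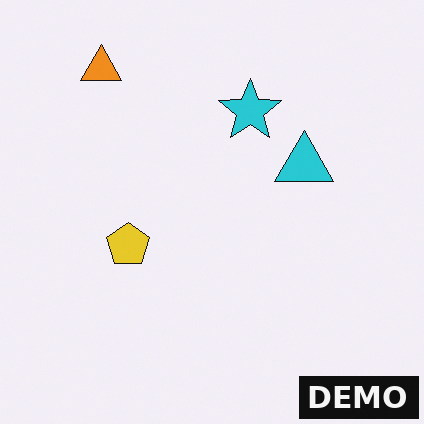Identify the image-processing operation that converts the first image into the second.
It was watermarked with the text "DEMO" in the lower-right corner.

A dark label reading "DEMO" appears in the lower-right corner.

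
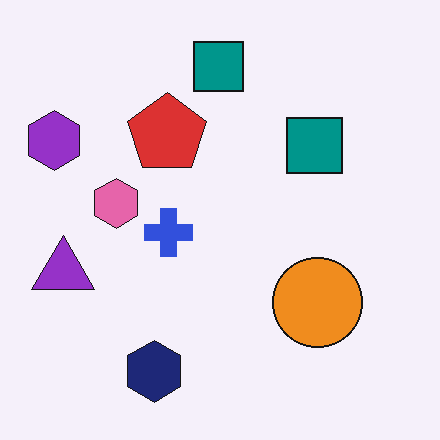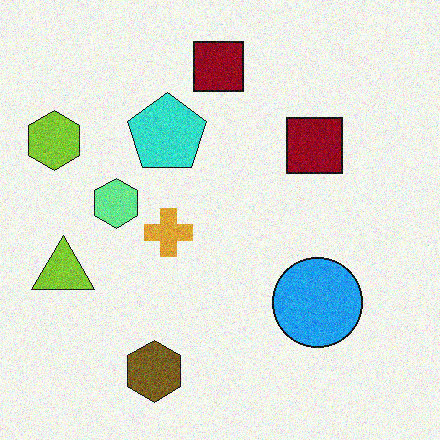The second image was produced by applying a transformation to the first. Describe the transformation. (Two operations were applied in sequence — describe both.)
The second image is the first hue-shifted by a large amount, then degraded with moderate additive noise.

Every shape's color has rotated by the same amount around the hue wheel — a uniform hue shift. Random speckle covers the whole image, including the flat background.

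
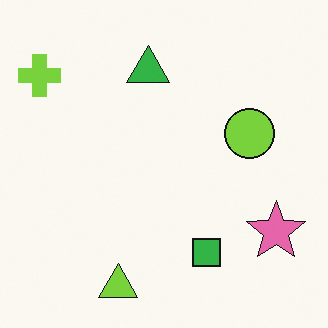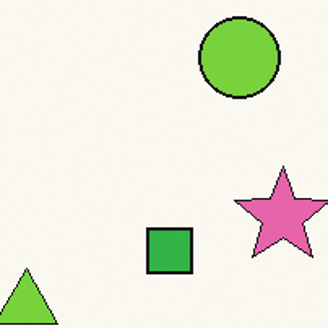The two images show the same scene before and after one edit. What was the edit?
It was cropped tightly and scaled back up.

The visible shapes are larger and the field of view is narrower; shapes near the original edges may be partly or wholly outside the frame — a crop-and-rescale.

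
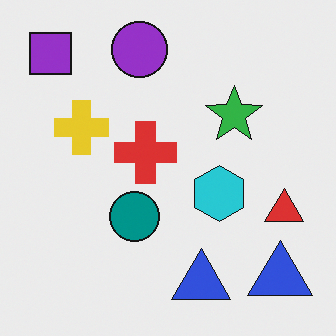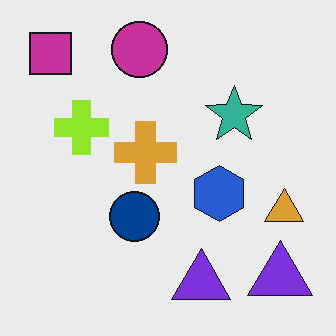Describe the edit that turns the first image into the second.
Hue-shifted by a small amount.

Every shape's color has rotated by the same amount around the hue wheel — a uniform hue shift.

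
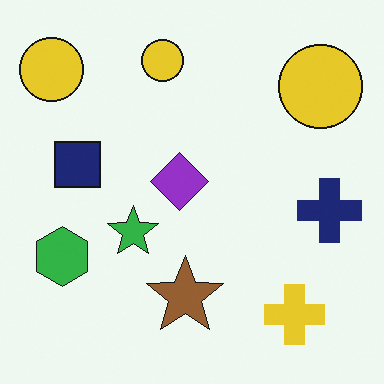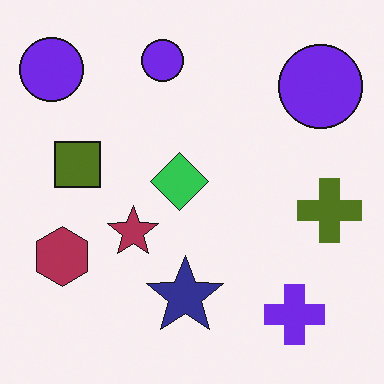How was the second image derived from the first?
The transformation is: hue-shifted by a large amount.

Every shape's color has rotated by the same amount around the hue wheel — a uniform hue shift.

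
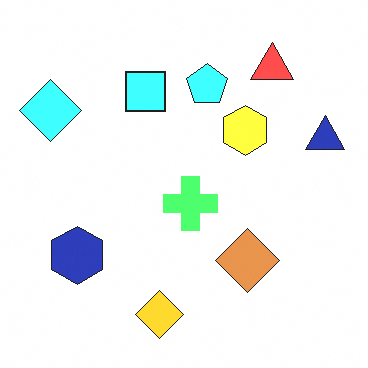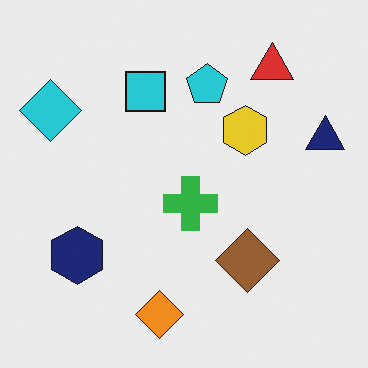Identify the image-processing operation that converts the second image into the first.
Brightened a lot.

Every pixel — background and shapes alike — is uniformly brightened.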